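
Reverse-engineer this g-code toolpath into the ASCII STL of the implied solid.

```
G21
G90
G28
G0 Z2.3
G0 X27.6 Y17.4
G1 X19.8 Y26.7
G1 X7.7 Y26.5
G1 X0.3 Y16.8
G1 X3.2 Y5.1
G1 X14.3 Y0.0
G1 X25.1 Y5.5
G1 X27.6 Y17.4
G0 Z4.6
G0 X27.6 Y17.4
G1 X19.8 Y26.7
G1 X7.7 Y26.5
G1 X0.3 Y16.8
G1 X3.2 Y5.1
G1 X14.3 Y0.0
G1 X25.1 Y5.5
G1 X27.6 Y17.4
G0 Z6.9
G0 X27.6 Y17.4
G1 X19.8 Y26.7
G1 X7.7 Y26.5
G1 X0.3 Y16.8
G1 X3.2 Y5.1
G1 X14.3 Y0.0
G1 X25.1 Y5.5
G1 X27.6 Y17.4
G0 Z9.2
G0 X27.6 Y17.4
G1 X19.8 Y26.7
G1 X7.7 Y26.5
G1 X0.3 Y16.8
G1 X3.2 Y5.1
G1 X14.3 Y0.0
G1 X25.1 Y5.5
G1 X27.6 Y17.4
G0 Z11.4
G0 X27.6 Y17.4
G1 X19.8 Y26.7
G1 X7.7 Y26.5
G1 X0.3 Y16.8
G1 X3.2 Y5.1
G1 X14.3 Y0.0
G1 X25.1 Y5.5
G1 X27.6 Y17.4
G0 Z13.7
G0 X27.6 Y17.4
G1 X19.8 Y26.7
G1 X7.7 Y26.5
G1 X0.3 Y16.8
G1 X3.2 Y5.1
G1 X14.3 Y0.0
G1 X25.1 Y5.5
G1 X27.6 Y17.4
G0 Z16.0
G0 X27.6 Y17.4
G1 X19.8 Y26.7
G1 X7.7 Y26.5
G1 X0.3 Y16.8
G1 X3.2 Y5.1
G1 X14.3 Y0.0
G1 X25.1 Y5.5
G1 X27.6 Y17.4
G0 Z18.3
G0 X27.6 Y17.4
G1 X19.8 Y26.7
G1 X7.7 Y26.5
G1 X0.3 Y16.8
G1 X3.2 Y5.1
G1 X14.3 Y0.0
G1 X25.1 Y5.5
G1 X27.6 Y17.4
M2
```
solid part
  facet normal 0.0000 0.0000 -1.0000
    outer loop
      vertex 7.7 26.5 0.0
      vertex 19.8 26.7 0.0
      vertex 27.6 17.4 0.0
    endloop
  endfacet
  facet normal 0.0000 0.0000 -1.0000
    outer loop
      vertex 0.3 16.8 0.0
      vertex 7.7 26.5 0.0
      vertex 27.6 17.4 0.0
    endloop
  endfacet
  facet normal 0.0000 0.0000 -1.0000
    outer loop
      vertex 3.2 5.1 0.0
      vertex 0.3 16.8 0.0
      vertex 27.6 17.4 0.0
    endloop
  endfacet
  facet normal 0.0000 0.0000 -1.0000
    outer loop
      vertex 14.3 0.0 0.0
      vertex 3.2 5.1 0.0
      vertex 27.6 17.4 0.0
    endloop
  endfacet
  facet normal 0.0000 0.0000 -1.0000
    outer loop
      vertex 25.1 5.5 0.0
      vertex 14.3 0.0 0.0
      vertex 27.6 17.4 0.0
    endloop
  endfacet
  facet normal 0.0000 0.0000 1.0000
    outer loop
      vertex 27.6 17.4 18.3
      vertex 19.8 26.7 18.3
      vertex 7.7 26.5 18.3
    endloop
  endfacet
  facet normal 0.0000 0.0000 1.0000
    outer loop
      vertex 27.6 17.4 18.3
      vertex 7.7 26.5 18.3
      vertex 0.3 16.8 18.3
    endloop
  endfacet
  facet normal 0.0000 0.0000 1.0000
    outer loop
      vertex 27.6 17.4 18.3
      vertex 0.3 16.8 18.3
      vertex 3.2 5.1 18.3
    endloop
  endfacet
  facet normal 0.0000 0.0000 1.0000
    outer loop
      vertex 27.6 17.4 18.3
      vertex 3.2 5.1 18.3
      vertex 14.3 0.0 18.3
    endloop
  endfacet
  facet normal 0.0000 0.0000 1.0000
    outer loop
      vertex 27.6 17.4 18.3
      vertex 14.3 0.0 18.3
      vertex 25.1 5.5 18.3
    endloop
  endfacet
  facet normal 0.7662 0.6426 0.0000
    outer loop
      vertex 27.6 17.4 0.0
      vertex 19.8 26.7 0.0
      vertex 19.8 26.7 18.3
    endloop
  endfacet
  facet normal 0.7662 0.6426 0.0000
    outer loop
      vertex 27.6 17.4 0.0
      vertex 19.8 26.7 18.3
      vertex 27.6 17.4 18.3
    endloop
  endfacet
  facet normal -0.0165 0.9999 0.0000
    outer loop
      vertex 19.8 26.7 0.0
      vertex 7.7 26.5 0.0
      vertex 7.7 26.5 18.3
    endloop
  endfacet
  facet normal -0.0165 0.9999 0.0000
    outer loop
      vertex 19.8 26.7 0.0
      vertex 7.7 26.5 18.3
      vertex 19.8 26.7 18.3
    endloop
  endfacet
  facet normal -0.7951 0.6065 0.0000
    outer loop
      vertex 7.7 26.5 0.0
      vertex 0.3 16.8 0.0
      vertex 0.3 16.8 18.3
    endloop
  endfacet
  facet normal -0.7951 0.6065 0.0000
    outer loop
      vertex 7.7 26.5 0.0
      vertex 0.3 16.8 18.3
      vertex 7.7 26.5 18.3
    endloop
  endfacet
  facet normal -0.9706 -0.2406 0.0000
    outer loop
      vertex 0.3 16.8 0.0
      vertex 3.2 5.1 0.0
      vertex 3.2 5.1 18.3
    endloop
  endfacet
  facet normal -0.9706 -0.2406 0.0000
    outer loop
      vertex 0.3 16.8 0.0
      vertex 3.2 5.1 18.3
      vertex 0.3 16.8 18.3
    endloop
  endfacet
  facet normal -0.4175 -0.9087 0.0000
    outer loop
      vertex 3.2 5.1 0.0
      vertex 14.3 0.0 0.0
      vertex 14.3 0.0 18.3
    endloop
  endfacet
  facet normal -0.4175 -0.9087 0.0000
    outer loop
      vertex 3.2 5.1 0.0
      vertex 14.3 0.0 18.3
      vertex 3.2 5.1 18.3
    endloop
  endfacet
  facet normal 0.4538 -0.8911 0.0000
    outer loop
      vertex 14.3 0.0 0.0
      vertex 25.1 5.5 0.0
      vertex 25.1 5.5 18.3
    endloop
  endfacet
  facet normal 0.4538 -0.8911 0.0000
    outer loop
      vertex 14.3 0.0 0.0
      vertex 25.1 5.5 18.3
      vertex 14.3 0.0 18.3
    endloop
  endfacet
  facet normal 0.9786 -0.2056 0.0000
    outer loop
      vertex 25.1 5.5 0.0
      vertex 27.6 17.4 0.0
      vertex 27.6 17.4 18.3
    endloop
  endfacet
  facet normal 0.9786 -0.2056 0.0000
    outer loop
      vertex 25.1 5.5 0.0
      vertex 27.6 17.4 18.3
      vertex 25.1 5.5 18.3
    endloop
  endfacet
endsolid part

The G0 Z moves step by Δz≈2.3 mm. Every layer's G1 loop is the same polygon, so the solid is a straight extrusion of it from z=0 to z≈18.3. Closing with flat bottom and top caps and triangulating gives 24 facets — a regular 7-sided prism (a cylinder approximated with 7 flat sides), circumscribed radius ≈ 14 mm, height ≈ 18.3 mm.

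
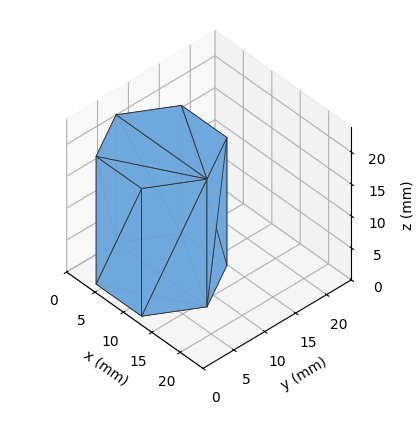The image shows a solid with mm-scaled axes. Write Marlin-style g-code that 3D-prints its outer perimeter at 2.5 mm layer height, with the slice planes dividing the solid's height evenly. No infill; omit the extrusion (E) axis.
Reading the render: the shape is a regular 6-sided prism (a cylinder approximated with 6 flat sides), circumscribed radius ≈ 8 mm, height ≈ 20 mm (dimensions read to the nearest mm from the axis ticks). For the g-code, the solid's height is divided into equal slices at the stated Δz and each level perimeter traced with G1 moves after a G0 lift.

; perimeter-only toolpath
G21 ; units = mm
G90 ; absolute positioning
G28 ; home
; layer 1
G0 Z2.5
G0 X16.0 Y8.0
G1 X12.0 Y14.9
G1 X4.0 Y14.9
G1 X0.0 Y8.0
G1 X4.0 Y1.1
G1 X12.0 Y1.1
G1 X16.0 Y8.0
; layer 2
G0 Z5.0
G0 X16.0 Y8.0
G1 X12.0 Y14.9
G1 X4.0 Y14.9
G1 X0.0 Y8.0
G1 X4.0 Y1.1
G1 X12.0 Y1.1
G1 X16.0 Y8.0
; layer 3
G0 Z7.5
G0 X16.0 Y8.0
G1 X12.0 Y14.9
G1 X4.0 Y14.9
G1 X0.0 Y8.0
G1 X4.0 Y1.1
G1 X12.0 Y1.1
G1 X16.0 Y8.0
; layer 4
G0 Z10.0
G0 X16.0 Y8.0
G1 X12.0 Y14.9
G1 X4.0 Y14.9
G1 X0.0 Y8.0
G1 X4.0 Y1.1
G1 X12.0 Y1.1
G1 X16.0 Y8.0
; layer 5
G0 Z12.5
G0 X16.0 Y8.0
G1 X12.0 Y14.9
G1 X4.0 Y14.9
G1 X0.0 Y8.0
G1 X4.0 Y1.1
G1 X12.0 Y1.1
G1 X16.0 Y8.0
; layer 6
G0 Z15.0
G0 X16.0 Y8.0
G1 X12.0 Y14.9
G1 X4.0 Y14.9
G1 X0.0 Y8.0
G1 X4.0 Y1.1
G1 X12.0 Y1.1
G1 X16.0 Y8.0
; layer 7
G0 Z17.5
G0 X16.0 Y8.0
G1 X12.0 Y14.9
G1 X4.0 Y14.9
G1 X0.0 Y8.0
G1 X4.0 Y1.1
G1 X12.0 Y1.1
G1 X16.0 Y8.0
; layer 8
G0 Z20.0
G0 X16.0 Y8.0
G1 X12.0 Y14.9
G1 X4.0 Y14.9
G1 X0.0 Y8.0
G1 X4.0 Y1.1
G1 X12.0 Y1.1
G1 X16.0 Y8.0
M2 ; end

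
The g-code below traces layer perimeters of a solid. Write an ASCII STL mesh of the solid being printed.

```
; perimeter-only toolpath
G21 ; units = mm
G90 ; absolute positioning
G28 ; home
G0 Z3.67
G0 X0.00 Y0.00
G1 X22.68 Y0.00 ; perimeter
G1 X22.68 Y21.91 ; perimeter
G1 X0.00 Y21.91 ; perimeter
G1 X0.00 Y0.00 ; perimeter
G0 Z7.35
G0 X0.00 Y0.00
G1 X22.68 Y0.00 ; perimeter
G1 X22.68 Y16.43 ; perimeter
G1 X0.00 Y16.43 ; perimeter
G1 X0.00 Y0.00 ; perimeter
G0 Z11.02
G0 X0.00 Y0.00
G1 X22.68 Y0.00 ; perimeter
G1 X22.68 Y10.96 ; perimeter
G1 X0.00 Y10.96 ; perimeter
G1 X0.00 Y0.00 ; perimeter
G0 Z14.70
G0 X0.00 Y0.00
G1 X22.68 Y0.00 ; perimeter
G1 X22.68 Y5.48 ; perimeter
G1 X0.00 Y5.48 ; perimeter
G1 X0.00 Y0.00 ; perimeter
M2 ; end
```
solid part
  facet normal 0.0000 0.0000 -1.0000
    outer loop
      vertex 22.68 27.39 0.00
      vertex 22.68 0.00 0.00
      vertex 0.00 0.00 0.00
    endloop
  endfacet
  facet normal 0.0000 0.0000 -1.0000
    outer loop
      vertex 0.00 27.39 0.00
      vertex 22.68 27.39 0.00
      vertex 0.00 0.00 0.00
    endloop
  endfacet
  facet normal 0.0000 -1.0000 0.0000
    outer loop
      vertex 0.00 0.00 0.00
      vertex 22.68 0.00 0.00
      vertex 22.68 0.00 18.37
    endloop
  endfacet
  facet normal 0.0000 -1.0000 0.0000
    outer loop
      vertex 0.00 0.00 0.00
      vertex 22.68 0.00 18.37
      vertex 0.00 0.00 18.37
    endloop
  endfacet
  facet normal 0.0000 0.5570 0.8305
    outer loop
      vertex 0.00 0.00 18.37
      vertex 22.68 0.00 18.37
      vertex 22.68 27.39 0.00
    endloop
  endfacet
  facet normal 0.0000 0.5570 0.8305
    outer loop
      vertex 0.00 0.00 18.37
      vertex 22.68 27.39 0.00
      vertex 0.00 27.39 0.00
    endloop
  endfacet
  facet normal -1.0000 0.0000 0.0000
    outer loop
      vertex 0.00 0.00 18.37
      vertex 0.00 27.39 0.00
      vertex 0.00 0.00 0.00
    endloop
  endfacet
  facet normal 1.0000 0.0000 0.0000
    outer loop
      vertex 22.68 0.00 0.00
      vertex 22.68 27.39 0.00
      vertex 22.68 0.00 18.37
    endloop
  endfacet
endsolid part

The G0 Z moves step by Δz≈3.67 mm. The G1 loops shrink linearly with z, so the solid tapers from its base footprint up to z≈18.4. Closing with a flat bottom cap and the tapered top and triangulating gives 8 facets — a wedge (ramp): 22.7 × 27.4 mm base, rising to 18.4 mm along the y=0 edge and sloping linearly to z=0 at y=27.4.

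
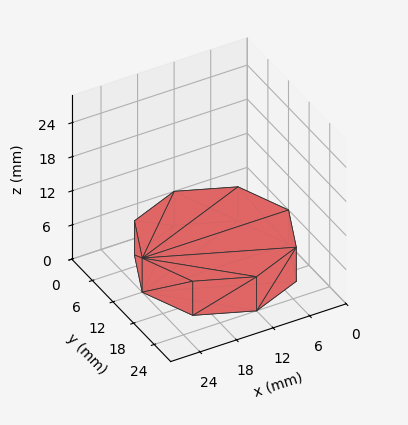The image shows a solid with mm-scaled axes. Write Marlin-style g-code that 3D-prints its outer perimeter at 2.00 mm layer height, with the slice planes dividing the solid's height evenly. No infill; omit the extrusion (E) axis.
Reading the render: the shape is a regular 8-sided prism (a cylinder approximated with 8 flat sides), circumscribed radius ≈ 12 mm, height ≈ 6 mm (dimensions read to the nearest mm from the axis ticks). For the g-code, the solid's height is divided into equal slices at the stated Δz and each level perimeter traced with G1 moves after a G0 lift.

; perimeter-only toolpath
G21 ; units = mm
G90 ; absolute positioning
G28 ; home
; layer 1
G0 Z2.00
G0 X24.00 Y12.00
G1 X20.49 Y20.49
G1 X12.00 Y24.00
G1 X3.51 Y20.49
G1 X0.00 Y12.00
G1 X3.51 Y3.51
G1 X12.00 Y0.00
G1 X20.49 Y3.51
G1 X24.00 Y12.00
; layer 2
G0 Z4.00
G0 X24.00 Y12.00
G1 X20.49 Y20.49
G1 X12.00 Y24.00
G1 X3.51 Y20.49
G1 X0.00 Y12.00
G1 X3.51 Y3.51
G1 X12.00 Y0.00
G1 X20.49 Y3.51
G1 X24.00 Y12.00
; layer 3
G0 Z6.00
G0 X24.00 Y12.00
G1 X20.49 Y20.49
G1 X12.00 Y24.00
G1 X3.51 Y20.49
G1 X0.00 Y12.00
G1 X3.51 Y3.51
G1 X12.00 Y0.00
G1 X20.49 Y3.51
G1 X24.00 Y12.00
M2 ; end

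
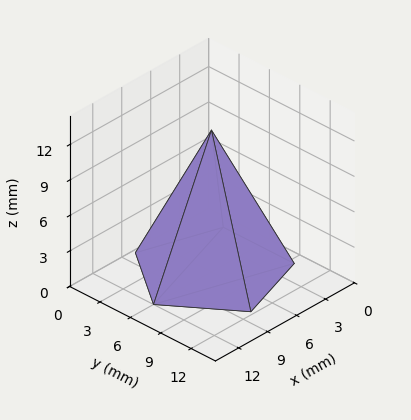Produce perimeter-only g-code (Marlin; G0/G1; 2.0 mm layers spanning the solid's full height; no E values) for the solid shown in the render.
Reading the render: the shape is a regular 5-sided pyramid, base circumscribed radius ≈ 6 mm, apex at z ≈ 12 mm (dimensions read to the nearest mm from the axis ticks). For the g-code, the solid's height is divided into equal slices at the stated Δz and each level perimeter traced with G1 moves after a G0 lift.

; perimeter-only toolpath
G21 ; units = mm
G90 ; absolute positioning
G28 ; home
; layer 1
G0 Z2.0
G0 X11.0 Y6.0
G1 X7.6 Y10.8
G1 X1.9 Y8.9
G1 X1.9 Y3.1
G1 X7.6 Y1.2
G1 X11.0 Y6.0
; layer 2
G0 Z4.0
G0 X10.0 Y6.0
G1 X7.3 Y9.8
G1 X2.7 Y8.3
G1 X2.7 Y3.7
G1 X7.3 Y2.2
G1 X10.0 Y6.0
; layer 3
G0 Z6.0
G0 X9.0 Y6.0
G1 X7.0 Y8.8
G1 X3.5 Y7.8
G1 X3.5 Y4.2
G1 X7.0 Y3.1
G1 X9.0 Y6.0
; layer 4
G0 Z8.0
G0 X8.0 Y6.0
G1 X6.6 Y7.9
G1 X4.4 Y7.2
G1 X4.4 Y4.8
G1 X6.6 Y4.1
G1 X8.0 Y6.0
; layer 5
G0 Z10.0
G0 X7.0 Y6.0
G1 X6.3 Y6.9
G1 X5.2 Y6.6
G1 X5.2 Y5.4
G1 X6.3 Y5.0
G1 X7.0 Y6.0
M2 ; end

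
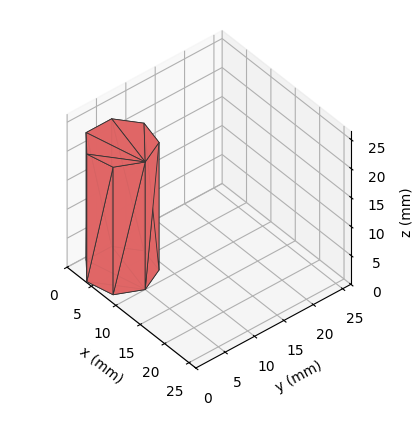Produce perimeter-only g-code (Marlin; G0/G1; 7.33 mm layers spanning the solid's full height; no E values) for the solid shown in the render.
Reading the render: the shape is a regular 7-sided prism (a cylinder approximated with 7 flat sides), circumscribed radius ≈ 5 mm, height ≈ 22 mm (dimensions read to the nearest mm from the axis ticks). For the g-code, the solid's height is divided into equal slices at the stated Δz and each level perimeter traced with G1 moves after a G0 lift.

; perimeter-only toolpath
G21 ; units = mm
G90 ; absolute positioning
G28 ; home
; layer 1
G0 Z7.33
G0 X10.00 Y5.00
G1 X8.12 Y8.91
G1 X3.89 Y9.87
G1 X0.50 Y7.17
G1 X0.50 Y2.83
G1 X3.89 Y0.13
G1 X8.12 Y1.09
G1 X10.00 Y5.00
; layer 2
G0 Z14.67
G0 X10.00 Y5.00
G1 X8.12 Y8.91
G1 X3.89 Y9.87
G1 X0.50 Y7.17
G1 X0.50 Y2.83
G1 X3.89 Y0.13
G1 X8.12 Y1.09
G1 X10.00 Y5.00
; layer 3
G0 Z22.00
G0 X10.00 Y5.00
G1 X8.12 Y8.91
G1 X3.89 Y9.87
G1 X0.50 Y7.17
G1 X0.50 Y2.83
G1 X3.89 Y0.13
G1 X8.12 Y1.09
G1 X10.00 Y5.00
M2 ; end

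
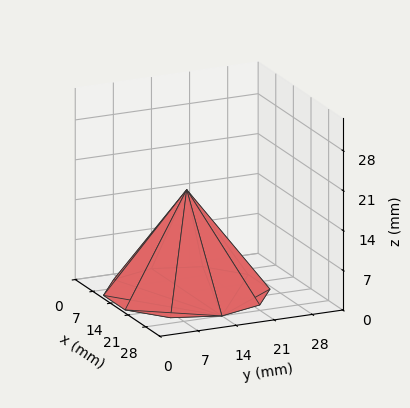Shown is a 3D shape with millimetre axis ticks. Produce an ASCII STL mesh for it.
Reading the render: the shape is a regular 10-sided pyramid, base circumscribed radius ≈ 14 mm, apex at z ≈ 18 mm (dimensions read to the nearest mm from the axis ticks). For the STL, each face is triangulated and given an outward normal.

solid part
  facet normal 0.0000 0.0000 -1.0000
    outer loop
      vertex 18.3 27.3 0.0
      vertex 25.3 22.2 0.0
      vertex 28.0 14.0 0.0
    endloop
  endfacet
  facet normal 0.0000 0.0000 -1.0000
    outer loop
      vertex 9.7 27.3 0.0
      vertex 18.3 27.3 0.0
      vertex 28.0 14.0 0.0
    endloop
  endfacet
  facet normal 0.0000 0.0000 -1.0000
    outer loop
      vertex 2.7 22.2 0.0
      vertex 9.7 27.3 0.0
      vertex 28.0 14.0 0.0
    endloop
  endfacet
  facet normal 0.0000 0.0000 -1.0000
    outer loop
      vertex 0.0 14.0 0.0
      vertex 2.7 22.2 0.0
      vertex 28.0 14.0 0.0
    endloop
  endfacet
  facet normal 0.0000 0.0000 -1.0000
    outer loop
      vertex 2.7 5.8 0.0
      vertex 0.0 14.0 0.0
      vertex 28.0 14.0 0.0
    endloop
  endfacet
  facet normal 0.0000 0.0000 -1.0000
    outer loop
      vertex 9.7 0.7 0.0
      vertex 2.7 5.8 0.0
      vertex 28.0 14.0 0.0
    endloop
  endfacet
  facet normal 0.0000 0.0000 -1.0000
    outer loop
      vertex 18.3 0.7 0.0
      vertex 9.7 0.7 0.0
      vertex 28.0 14.0 0.0
    endloop
  endfacet
  facet normal 0.0000 0.0000 -1.0000
    outer loop
      vertex 25.3 5.8 0.0
      vertex 18.3 0.7 0.0
      vertex 28.0 14.0 0.0
    endloop
  endfacet
  facet normal 0.7640 0.2516 0.5942
    outer loop
      vertex 28.0 14.0 0.0
      vertex 25.3 22.2 0.0
      vertex 14.0 14.0 18.0
    endloop
  endfacet
  facet normal 0.4738 0.6504 0.5937
    outer loop
      vertex 25.3 22.2 0.0
      vertex 18.3 27.3 0.0
      vertex 14.0 14.0 18.0
    endloop
  endfacet
  facet normal 0.0000 0.8043 0.5943
    outer loop
      vertex 18.3 27.3 0.0
      vertex 9.7 27.3 0.0
      vertex 14.0 14.0 18.0
    endloop
  endfacet
  facet normal -0.4738 0.6504 0.5937
    outer loop
      vertex 9.7 27.3 0.0
      vertex 2.7 22.2 0.0
      vertex 14.0 14.0 18.0
    endloop
  endfacet
  facet normal -0.7640 0.2516 0.5942
    outer loop
      vertex 2.7 22.2 0.0
      vertex 0.0 14.0 0.0
      vertex 14.0 14.0 18.0
    endloop
  endfacet
  facet normal -0.7640 -0.2516 0.5942
    outer loop
      vertex 0.0 14.0 0.0
      vertex 2.7 5.8 0.0
      vertex 14.0 14.0 18.0
    endloop
  endfacet
  facet normal -0.4738 -0.6504 0.5937
    outer loop
      vertex 2.7 5.8 0.0
      vertex 9.7 0.7 0.0
      vertex 14.0 14.0 18.0
    endloop
  endfacet
  facet normal 0.0000 -0.8043 0.5943
    outer loop
      vertex 9.7 0.7 0.0
      vertex 18.3 0.7 0.0
      vertex 14.0 14.0 18.0
    endloop
  endfacet
  facet normal 0.4738 -0.6504 0.5937
    outer loop
      vertex 18.3 0.7 0.0
      vertex 25.3 5.8 0.0
      vertex 14.0 14.0 18.0
    endloop
  endfacet
  facet normal 0.7640 -0.2516 0.5942
    outer loop
      vertex 25.3 5.8 0.0
      vertex 28.0 14.0 0.0
      vertex 14.0 14.0 18.0
    endloop
  endfacet
endsolid part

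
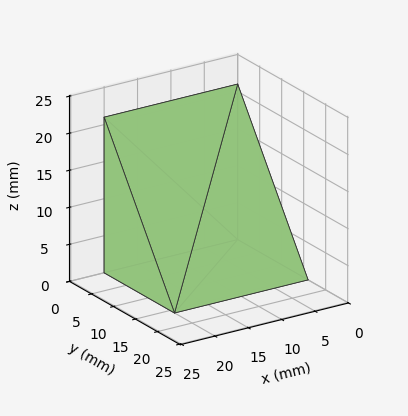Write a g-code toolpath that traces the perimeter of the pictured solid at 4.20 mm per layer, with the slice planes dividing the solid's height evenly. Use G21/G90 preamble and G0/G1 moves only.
Reading the render: the shape is a wedge (ramp): 20 × 16 mm base, rising to 21 mm along the y=0 edge and sloping linearly to z=0 at y=16 (dimensions read to the nearest mm from the axis ticks). For the g-code, the solid's height is divided into equal slices at the stated Δz and each level perimeter traced with G1 moves after a G0 lift.

; perimeter-only toolpath
G21 ; units = mm
G90 ; absolute positioning
G28 ; home
; layer 1
G0 Z4.20
G0 X0.00 Y0.00
G1 X20.00 Y0.00
G1 X20.00 Y12.80
G1 X0.00 Y12.80
G1 X0.00 Y0.00
; layer 2
G0 Z8.40
G0 X0.00 Y0.00
G1 X20.00 Y0.00
G1 X20.00 Y9.60
G1 X0.00 Y9.60
G1 X0.00 Y0.00
; layer 3
G0 Z12.60
G0 X0.00 Y0.00
G1 X20.00 Y0.00
G1 X20.00 Y6.40
G1 X0.00 Y6.40
G1 X0.00 Y0.00
; layer 4
G0 Z16.80
G0 X0.00 Y0.00
G1 X20.00 Y0.00
G1 X20.00 Y3.20
G1 X0.00 Y3.20
G1 X0.00 Y0.00
M2 ; end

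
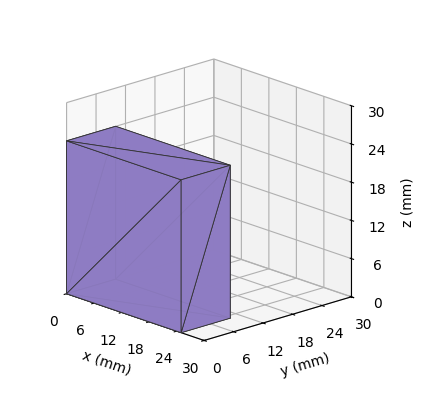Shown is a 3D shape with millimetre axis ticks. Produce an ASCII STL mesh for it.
Reading the render: the shape is a rectangular box, roughly 25 × 10 mm footprint and 24 mm tall (dimensions read to the nearest mm from the axis ticks). For the STL, each face is triangulated and given an outward normal.

solid part
  facet normal 0.0000 0.0000 -1.0000
    outer loop
      vertex 25.0 10.0 0.0
      vertex 25.0 0.0 0.0
      vertex 0.0 0.0 0.0
    endloop
  endfacet
  facet normal 0.0000 0.0000 -1.0000
    outer loop
      vertex 0.0 10.0 0.0
      vertex 25.0 10.0 0.0
      vertex 0.0 0.0 0.0
    endloop
  endfacet
  facet normal 0.0000 0.0000 1.0000
    outer loop
      vertex 0.0 0.0 24.0
      vertex 25.0 0.0 24.0
      vertex 25.0 10.0 24.0
    endloop
  endfacet
  facet normal 0.0000 0.0000 1.0000
    outer loop
      vertex 0.0 0.0 24.0
      vertex 25.0 10.0 24.0
      vertex 0.0 10.0 24.0
    endloop
  endfacet
  facet normal 0.0000 -1.0000 0.0000
    outer loop
      vertex 0.0 0.0 0.0
      vertex 25.0 0.0 0.0
      vertex 25.0 0.0 24.0
    endloop
  endfacet
  facet normal 0.0000 -1.0000 0.0000
    outer loop
      vertex 0.0 0.0 0.0
      vertex 25.0 0.0 24.0
      vertex 0.0 0.0 24.0
    endloop
  endfacet
  facet normal 0.0000 1.0000 0.0000
    outer loop
      vertex 25.0 10.0 24.0
      vertex 25.0 10.0 0.0
      vertex 0.0 10.0 0.0
    endloop
  endfacet
  facet normal 0.0000 1.0000 0.0000
    outer loop
      vertex 0.0 10.0 24.0
      vertex 25.0 10.0 24.0
      vertex 0.0 10.0 0.0
    endloop
  endfacet
  facet normal -1.0000 0.0000 0.0000
    outer loop
      vertex 0.0 10.0 24.0
      vertex 0.0 10.0 0.0
      vertex 0.0 0.0 0.0
    endloop
  endfacet
  facet normal -1.0000 0.0000 0.0000
    outer loop
      vertex 0.0 0.0 24.0
      vertex 0.0 10.0 24.0
      vertex 0.0 0.0 0.0
    endloop
  endfacet
  facet normal 1.0000 0.0000 0.0000
    outer loop
      vertex 25.0 0.0 0.0
      vertex 25.0 10.0 0.0
      vertex 25.0 10.0 24.0
    endloop
  endfacet
  facet normal 1.0000 0.0000 0.0000
    outer loop
      vertex 25.0 0.0 0.0
      vertex 25.0 10.0 24.0
      vertex 25.0 0.0 24.0
    endloop
  endfacet
endsolid part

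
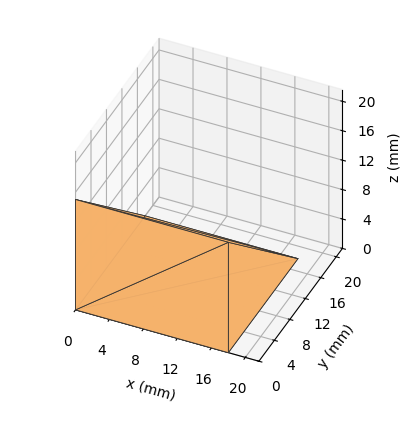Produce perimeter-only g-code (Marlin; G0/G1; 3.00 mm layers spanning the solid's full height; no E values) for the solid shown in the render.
Reading the render: the shape is a wedge (ramp): 18 × 18 mm base, rising to 15 mm along the y=0 edge and sloping linearly to z=0 at y=18 (dimensions read to the nearest mm from the axis ticks). For the g-code, the solid's height is divided into equal slices at the stated Δz and each level perimeter traced with G1 moves after a G0 lift.

; perimeter-only toolpath
G21 ; units = mm
G90 ; absolute positioning
G28 ; home
; layer 1
G0 Z3.00
G0 X0.00 Y0.00
G1 X18.00 Y0.00
G1 X18.00 Y14.40
G1 X0.00 Y14.40
G1 X0.00 Y0.00
; layer 2
G0 Z6.00
G0 X0.00 Y0.00
G1 X18.00 Y0.00
G1 X18.00 Y10.80
G1 X0.00 Y10.80
G1 X0.00 Y0.00
; layer 3
G0 Z9.00
G0 X0.00 Y0.00
G1 X18.00 Y0.00
G1 X18.00 Y7.20
G1 X0.00 Y7.20
G1 X0.00 Y0.00
; layer 4
G0 Z12.00
G0 X0.00 Y0.00
G1 X18.00 Y0.00
G1 X18.00 Y3.60
G1 X0.00 Y3.60
G1 X0.00 Y0.00
M2 ; end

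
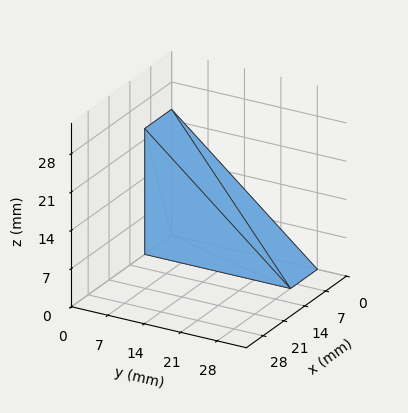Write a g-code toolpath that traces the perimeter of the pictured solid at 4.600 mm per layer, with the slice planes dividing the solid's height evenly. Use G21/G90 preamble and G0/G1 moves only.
Reading the render: the shape is a wedge (ramp): 9 × 28 mm base, rising to 23 mm along the y=0 edge and sloping linearly to z=0 at y=28 (dimensions read to the nearest mm from the axis ticks). For the g-code, the solid's height is divided into equal slices at the stated Δz and each level perimeter traced with G1 moves after a G0 lift.

; perimeter-only toolpath
G21 ; units = mm
G90 ; absolute positioning
G28 ; home
; layer 1
G0 Z4.600
G0 X0.000 Y0.000
G1 X9.000 Y0.000
G1 X9.000 Y22.400
G1 X0.000 Y22.400
G1 X0.000 Y0.000
; layer 2
G0 Z9.200
G0 X0.000 Y0.000
G1 X9.000 Y0.000
G1 X9.000 Y16.800
G1 X0.000 Y16.800
G1 X0.000 Y0.000
; layer 3
G0 Z13.800
G0 X0.000 Y0.000
G1 X9.000 Y0.000
G1 X9.000 Y11.200
G1 X0.000 Y11.200
G1 X0.000 Y0.000
; layer 4
G0 Z18.400
G0 X0.000 Y0.000
G1 X9.000 Y0.000
G1 X9.000 Y5.600
G1 X0.000 Y5.600
G1 X0.000 Y0.000
M2 ; end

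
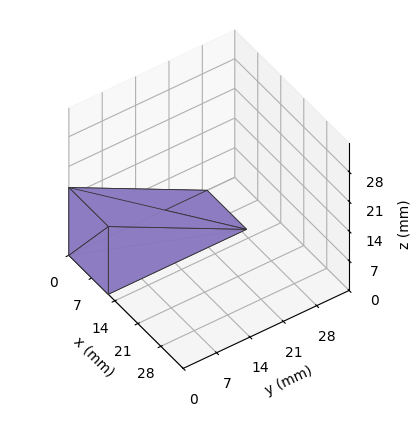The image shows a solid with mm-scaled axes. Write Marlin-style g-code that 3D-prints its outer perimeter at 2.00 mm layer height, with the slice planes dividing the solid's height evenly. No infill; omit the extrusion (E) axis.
Reading the render: the shape is a wedge (ramp): 12 × 29 mm base, rising to 16 mm along the y=0 edge and sloping linearly to z=0 at y=29 (dimensions read to the nearest mm from the axis ticks). For the g-code, the solid's height is divided into equal slices at the stated Δz and each level perimeter traced with G1 moves after a G0 lift.

; perimeter-only toolpath
G21 ; units = mm
G90 ; absolute positioning
G28 ; home
; layer 1
G0 Z2.00
G0 X0.00 Y0.00
G1 X12.00 Y0.00
G1 X12.00 Y25.38
G1 X0.00 Y25.38
G1 X0.00 Y0.00
; layer 2
G0 Z4.00
G0 X0.00 Y0.00
G1 X12.00 Y0.00
G1 X12.00 Y21.75
G1 X0.00 Y21.75
G1 X0.00 Y0.00
; layer 3
G0 Z6.00
G0 X0.00 Y0.00
G1 X12.00 Y0.00
G1 X12.00 Y18.12
G1 X0.00 Y18.12
G1 X0.00 Y0.00
; layer 4
G0 Z8.00
G0 X0.00 Y0.00
G1 X12.00 Y0.00
G1 X12.00 Y14.50
G1 X0.00 Y14.50
G1 X0.00 Y0.00
; layer 5
G0 Z10.00
G0 X0.00 Y0.00
G1 X12.00 Y0.00
G1 X12.00 Y10.88
G1 X0.00 Y10.88
G1 X0.00 Y0.00
; layer 6
G0 Z12.00
G0 X0.00 Y0.00
G1 X12.00 Y0.00
G1 X12.00 Y7.25
G1 X0.00 Y7.25
G1 X0.00 Y0.00
; layer 7
G0 Z14.00
G0 X0.00 Y0.00
G1 X12.00 Y0.00
G1 X12.00 Y3.62
G1 X0.00 Y3.62
G1 X0.00 Y0.00
M2 ; end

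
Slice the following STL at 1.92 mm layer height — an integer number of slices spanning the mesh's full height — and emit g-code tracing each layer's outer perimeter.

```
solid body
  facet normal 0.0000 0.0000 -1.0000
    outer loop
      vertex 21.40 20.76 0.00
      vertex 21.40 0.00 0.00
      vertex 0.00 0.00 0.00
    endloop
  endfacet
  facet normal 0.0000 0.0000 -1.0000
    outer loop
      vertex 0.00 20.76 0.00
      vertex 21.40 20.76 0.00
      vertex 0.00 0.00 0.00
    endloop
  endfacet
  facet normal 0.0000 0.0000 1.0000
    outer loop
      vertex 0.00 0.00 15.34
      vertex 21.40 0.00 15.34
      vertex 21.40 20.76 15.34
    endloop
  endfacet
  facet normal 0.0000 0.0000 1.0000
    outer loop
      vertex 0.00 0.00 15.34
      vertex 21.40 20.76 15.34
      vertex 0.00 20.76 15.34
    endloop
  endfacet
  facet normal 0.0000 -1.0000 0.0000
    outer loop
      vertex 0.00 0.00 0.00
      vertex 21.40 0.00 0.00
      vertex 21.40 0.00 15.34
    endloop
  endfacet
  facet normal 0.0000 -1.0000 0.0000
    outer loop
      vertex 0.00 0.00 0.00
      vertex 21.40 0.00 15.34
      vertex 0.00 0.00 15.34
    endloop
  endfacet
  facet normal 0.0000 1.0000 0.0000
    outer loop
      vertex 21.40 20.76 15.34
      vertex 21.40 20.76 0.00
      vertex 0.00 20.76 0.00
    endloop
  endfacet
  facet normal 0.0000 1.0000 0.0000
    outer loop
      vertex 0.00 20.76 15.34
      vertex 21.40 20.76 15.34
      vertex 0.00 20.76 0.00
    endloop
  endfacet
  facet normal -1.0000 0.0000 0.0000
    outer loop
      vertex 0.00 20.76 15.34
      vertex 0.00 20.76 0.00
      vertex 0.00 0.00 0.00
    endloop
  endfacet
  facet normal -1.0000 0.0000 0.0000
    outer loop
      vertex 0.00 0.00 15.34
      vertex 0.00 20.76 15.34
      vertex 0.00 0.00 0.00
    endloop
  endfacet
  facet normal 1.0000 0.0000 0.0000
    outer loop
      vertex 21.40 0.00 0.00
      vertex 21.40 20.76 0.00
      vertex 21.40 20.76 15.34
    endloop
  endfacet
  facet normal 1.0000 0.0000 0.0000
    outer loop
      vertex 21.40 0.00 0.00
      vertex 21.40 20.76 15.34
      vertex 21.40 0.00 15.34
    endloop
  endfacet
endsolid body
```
; perimeter-only toolpath
G21 ; units = mm
G90 ; absolute positioning
G28 ; home
; layer 1
G0 Z1.92
G0 X0.00 Y0.00
G1 X21.40 Y0.00
G1 X21.40 Y20.76
G1 X0.00 Y20.76
G1 X0.00 Y0.00
; layer 2
G0 Z3.83
G0 X0.00 Y0.00
G1 X21.40 Y0.00
G1 X21.40 Y20.76
G1 X0.00 Y20.76
G1 X0.00 Y0.00
; layer 3
G0 Z5.75
G0 X0.00 Y0.00
G1 X21.40 Y0.00
G1 X21.40 Y20.76
G1 X0.00 Y20.76
G1 X0.00 Y0.00
; layer 4
G0 Z7.67
G0 X0.00 Y0.00
G1 X21.40 Y0.00
G1 X21.40 Y20.76
G1 X0.00 Y20.76
G1 X0.00 Y0.00
; layer 5
G0 Z9.59
G0 X0.00 Y0.00
G1 X21.40 Y0.00
G1 X21.40 Y20.76
G1 X0.00 Y20.76
G1 X0.00 Y0.00
; layer 6
G0 Z11.50
G0 X0.00 Y0.00
G1 X21.40 Y0.00
G1 X21.40 Y20.76
G1 X0.00 Y20.76
G1 X0.00 Y0.00
; layer 7
G0 Z13.42
G0 X0.00 Y0.00
G1 X21.40 Y0.00
G1 X21.40 Y20.76
G1 X0.00 Y20.76
G1 X0.00 Y0.00
; layer 8
G0 Z15.34
G0 X0.00 Y0.00
G1 X21.40 Y0.00
G1 X21.40 Y20.76
G1 X0.00 Y20.76
G1 X0.00 Y0.00
M2 ; end

The solid is a rectangular box, roughly 21.4 × 20.8 mm footprint and 15.3 mm tall. Slicing at Δz = 1.92 mm — 8 equal slices spanning the solid's height, so layer i sits at z = i·h/8 — gives 8 non-empty perimeters. Each is a 4-segment closed polygon; G0 lifts to the layer z and rapids to the start vertex, then G1 traces the edges.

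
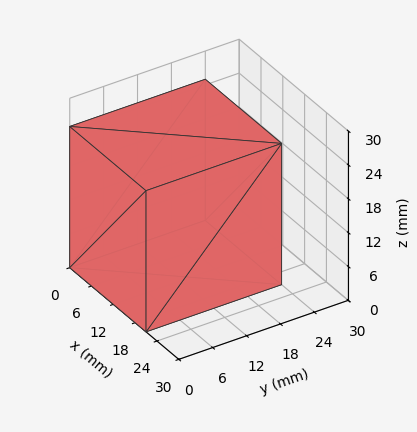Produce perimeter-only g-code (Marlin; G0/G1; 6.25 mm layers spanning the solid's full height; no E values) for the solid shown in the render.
Reading the render: the shape is a rectangular box, roughly 21 × 24 mm footprint and 25 mm tall (dimensions read to the nearest mm from the axis ticks). For the g-code, the solid's height is divided into equal slices at the stated Δz and each level perimeter traced with G1 moves after a G0 lift.

; perimeter-only toolpath
G21 ; units = mm
G90 ; absolute positioning
G28 ; home
; layer 1
G0 Z6.25
G0 X0.00 Y0.00
G1 X21.00 Y0.00
G1 X21.00 Y24.00
G1 X0.00 Y24.00
G1 X0.00 Y0.00
; layer 2
G0 Z12.50
G0 X0.00 Y0.00
G1 X21.00 Y0.00
G1 X21.00 Y24.00
G1 X0.00 Y24.00
G1 X0.00 Y0.00
; layer 3
G0 Z18.75
G0 X0.00 Y0.00
G1 X21.00 Y0.00
G1 X21.00 Y24.00
G1 X0.00 Y24.00
G1 X0.00 Y0.00
; layer 4
G0 Z25.00
G0 X0.00 Y0.00
G1 X21.00 Y0.00
G1 X21.00 Y24.00
G1 X0.00 Y24.00
G1 X0.00 Y0.00
M2 ; end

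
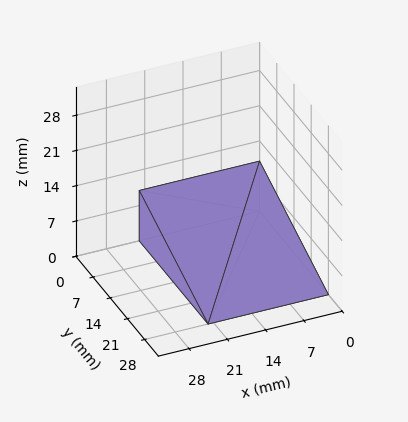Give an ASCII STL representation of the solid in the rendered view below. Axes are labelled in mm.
Reading the render: the shape is a wedge (ramp): 22 × 28 mm base, rising to 10 mm along the y=0 edge and sloping linearly to z=0 at y=28 (dimensions read to the nearest mm from the axis ticks). For the STL, each face is triangulated and given an outward normal.

solid part
  facet normal 0.0000 0.0000 -1.0000
    outer loop
      vertex 22.00 28.00 0.00
      vertex 22.00 0.00 0.00
      vertex 0.00 0.00 0.00
    endloop
  endfacet
  facet normal 0.0000 0.0000 -1.0000
    outer loop
      vertex 0.00 28.00 0.00
      vertex 22.00 28.00 0.00
      vertex 0.00 0.00 0.00
    endloop
  endfacet
  facet normal 0.0000 -1.0000 0.0000
    outer loop
      vertex 0.00 0.00 0.00
      vertex 22.00 0.00 0.00
      vertex 22.00 0.00 10.00
    endloop
  endfacet
  facet normal 0.0000 -1.0000 0.0000
    outer loop
      vertex 0.00 0.00 0.00
      vertex 22.00 0.00 10.00
      vertex 0.00 0.00 10.00
    endloop
  endfacet
  facet normal 0.0000 0.3363 0.9417
    outer loop
      vertex 0.00 0.00 10.00
      vertex 22.00 0.00 10.00
      vertex 22.00 28.00 0.00
    endloop
  endfacet
  facet normal 0.0000 0.3363 0.9417
    outer loop
      vertex 0.00 0.00 10.00
      vertex 22.00 28.00 0.00
      vertex 0.00 28.00 0.00
    endloop
  endfacet
  facet normal -1.0000 0.0000 0.0000
    outer loop
      vertex 0.00 0.00 10.00
      vertex 0.00 28.00 0.00
      vertex 0.00 0.00 0.00
    endloop
  endfacet
  facet normal 1.0000 0.0000 0.0000
    outer loop
      vertex 22.00 0.00 0.00
      vertex 22.00 28.00 0.00
      vertex 22.00 0.00 10.00
    endloop
  endfacet
endsolid part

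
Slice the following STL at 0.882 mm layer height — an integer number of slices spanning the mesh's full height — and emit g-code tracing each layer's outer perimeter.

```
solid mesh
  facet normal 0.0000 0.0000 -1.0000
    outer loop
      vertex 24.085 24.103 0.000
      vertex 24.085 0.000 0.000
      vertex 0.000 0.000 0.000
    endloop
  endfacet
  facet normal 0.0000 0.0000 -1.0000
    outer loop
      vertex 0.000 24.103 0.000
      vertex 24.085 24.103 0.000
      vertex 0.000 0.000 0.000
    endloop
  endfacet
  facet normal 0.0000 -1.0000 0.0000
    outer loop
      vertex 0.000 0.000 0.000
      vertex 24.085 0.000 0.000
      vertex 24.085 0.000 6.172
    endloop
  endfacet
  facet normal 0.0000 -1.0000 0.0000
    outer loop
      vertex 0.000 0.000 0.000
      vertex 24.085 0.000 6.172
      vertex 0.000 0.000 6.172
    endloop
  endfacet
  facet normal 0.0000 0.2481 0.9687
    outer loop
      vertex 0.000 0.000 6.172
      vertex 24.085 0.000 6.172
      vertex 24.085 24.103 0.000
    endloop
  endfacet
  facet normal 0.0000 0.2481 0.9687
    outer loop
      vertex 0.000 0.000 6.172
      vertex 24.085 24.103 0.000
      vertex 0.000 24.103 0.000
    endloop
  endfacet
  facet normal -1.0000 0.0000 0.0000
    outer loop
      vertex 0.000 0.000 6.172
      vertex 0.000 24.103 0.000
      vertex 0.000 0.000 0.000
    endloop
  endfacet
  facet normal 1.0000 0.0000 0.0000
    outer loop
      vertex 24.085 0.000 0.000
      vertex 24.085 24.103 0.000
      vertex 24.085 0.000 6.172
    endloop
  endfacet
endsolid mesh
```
; perimeter-only toolpath
G21 ; units = mm
G90 ; absolute positioning
G28 ; home
; layer 1
G0 Z0.882
G0 X0.000 Y0.000
G1 X24.085 Y0.000
G1 X24.085 Y20.660
G1 X0.000 Y20.660
G1 X0.000 Y0.000
; layer 2
G0 Z1.763
G0 X0.000 Y0.000
G1 X24.085 Y0.000
G1 X24.085 Y17.216
G1 X0.000 Y17.216
G1 X0.000 Y0.000
; layer 3
G0 Z2.645
G0 X0.000 Y0.000
G1 X24.085 Y0.000
G1 X24.085 Y13.773
G1 X0.000 Y13.773
G1 X0.000 Y0.000
; layer 4
G0 Z3.527
G0 X0.000 Y0.000
G1 X24.085 Y0.000
G1 X24.085 Y10.330
G1 X0.000 Y10.330
G1 X0.000 Y0.000
; layer 5
G0 Z4.409
G0 X0.000 Y0.000
G1 X24.085 Y0.000
G1 X24.085 Y6.887
G1 X0.000 Y6.887
G1 X0.000 Y0.000
; layer 6
G0 Z5.290
G0 X0.000 Y0.000
G1 X24.085 Y0.000
G1 X24.085 Y3.443
G1 X0.000 Y3.443
G1 X0.000 Y0.000
M2 ; end

The solid is a wedge (ramp): 24.1 × 24.1 mm base, rising to 6.17 mm along the y=0 edge and sloping linearly to z=0 at y=24.1. Slicing at Δz = 0.882 mm — 7 equal slices spanning the solid's height, so layer i sits at z = i·h/7 — gives 6 non-empty perimeters. Each is a 4-segment closed polygon; G0 lifts to the layer z and rapids to the start vertex, then G1 traces the edges. The cross-section shrinks linearly with z (the slice at the apex is degenerate and omitted).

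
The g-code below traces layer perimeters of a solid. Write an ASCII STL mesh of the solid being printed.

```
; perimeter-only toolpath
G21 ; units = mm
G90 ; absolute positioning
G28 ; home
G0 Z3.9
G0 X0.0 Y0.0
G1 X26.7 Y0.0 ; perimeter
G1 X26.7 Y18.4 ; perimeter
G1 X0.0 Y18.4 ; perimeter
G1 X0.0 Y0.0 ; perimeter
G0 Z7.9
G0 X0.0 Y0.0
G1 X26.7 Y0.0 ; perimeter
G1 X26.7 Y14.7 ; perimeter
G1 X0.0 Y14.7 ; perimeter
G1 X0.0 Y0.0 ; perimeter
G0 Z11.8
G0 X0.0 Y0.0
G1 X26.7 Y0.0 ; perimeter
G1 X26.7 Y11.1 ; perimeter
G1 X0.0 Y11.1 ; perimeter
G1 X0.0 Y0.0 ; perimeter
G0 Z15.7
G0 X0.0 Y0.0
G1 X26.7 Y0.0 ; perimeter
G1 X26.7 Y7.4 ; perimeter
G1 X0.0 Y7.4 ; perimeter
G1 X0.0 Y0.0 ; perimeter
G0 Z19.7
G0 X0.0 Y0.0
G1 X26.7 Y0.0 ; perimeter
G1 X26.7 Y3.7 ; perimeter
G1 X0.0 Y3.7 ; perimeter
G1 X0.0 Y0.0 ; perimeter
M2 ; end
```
solid part
  facet normal 0.0000 0.0000 -1.0000
    outer loop
      vertex 26.7 22.1 0.0
      vertex 26.7 0.0 0.0
      vertex 0.0 0.0 0.0
    endloop
  endfacet
  facet normal 0.0000 0.0000 -1.0000
    outer loop
      vertex 0.0 22.1 0.0
      vertex 26.7 22.1 0.0
      vertex 0.0 0.0 0.0
    endloop
  endfacet
  facet normal 0.0000 -1.0000 0.0000
    outer loop
      vertex 0.0 0.0 0.0
      vertex 26.7 0.0 0.0
      vertex 26.7 0.0 23.6
    endloop
  endfacet
  facet normal 0.0000 -1.0000 0.0000
    outer loop
      vertex 0.0 0.0 0.0
      vertex 26.7 0.0 23.6
      vertex 0.0 0.0 23.6
    endloop
  endfacet
  facet normal 0.0000 0.7299 0.6835
    outer loop
      vertex 0.0 0.0 23.6
      vertex 26.7 0.0 23.6
      vertex 26.7 22.1 0.0
    endloop
  endfacet
  facet normal 0.0000 0.7299 0.6835
    outer loop
      vertex 0.0 0.0 23.6
      vertex 26.7 22.1 0.0
      vertex 0.0 22.1 0.0
    endloop
  endfacet
  facet normal -1.0000 0.0000 0.0000
    outer loop
      vertex 0.0 0.0 23.6
      vertex 0.0 22.1 0.0
      vertex 0.0 0.0 0.0
    endloop
  endfacet
  facet normal 1.0000 0.0000 0.0000
    outer loop
      vertex 26.7 0.0 0.0
      vertex 26.7 22.1 0.0
      vertex 26.7 0.0 23.6
    endloop
  endfacet
endsolid part

The G0 Z moves step by Δz≈3.9 mm. The G1 loops shrink linearly with z, so the solid tapers from its base footprint up to z≈23.6. Closing with a flat bottom cap and the tapered top and triangulating gives 8 facets — a wedge (ramp): 26.7 × 22.1 mm base, rising to 23.6 mm along the y=0 edge and sloping linearly to z=0 at y=22.1.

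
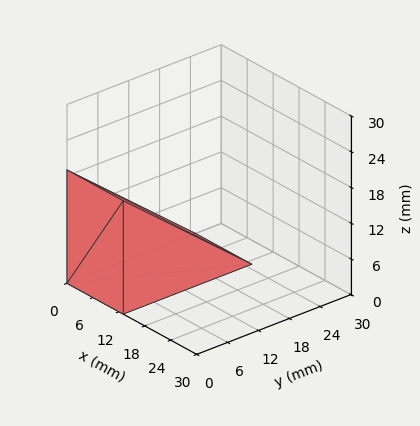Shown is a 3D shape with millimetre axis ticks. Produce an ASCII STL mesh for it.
Reading the render: the shape is a wedge (ramp): 13 × 25 mm base, rising to 19 mm along the y=0 edge and sloping linearly to z=0 at y=25 (dimensions read to the nearest mm from the axis ticks). For the STL, each face is triangulated and given an outward normal.

solid part
  facet normal 0.0000 0.0000 -1.0000
    outer loop
      vertex 13.00 25.00 0.00
      vertex 13.00 0.00 0.00
      vertex 0.00 0.00 0.00
    endloop
  endfacet
  facet normal 0.0000 0.0000 -1.0000
    outer loop
      vertex 0.00 25.00 0.00
      vertex 13.00 25.00 0.00
      vertex 0.00 0.00 0.00
    endloop
  endfacet
  facet normal 0.0000 -1.0000 0.0000
    outer loop
      vertex 0.00 0.00 0.00
      vertex 13.00 0.00 0.00
      vertex 13.00 0.00 19.00
    endloop
  endfacet
  facet normal 0.0000 -1.0000 0.0000
    outer loop
      vertex 0.00 0.00 0.00
      vertex 13.00 0.00 19.00
      vertex 0.00 0.00 19.00
    endloop
  endfacet
  facet normal 0.0000 0.6051 0.7962
    outer loop
      vertex 0.00 0.00 19.00
      vertex 13.00 0.00 19.00
      vertex 13.00 25.00 0.00
    endloop
  endfacet
  facet normal 0.0000 0.6051 0.7962
    outer loop
      vertex 0.00 0.00 19.00
      vertex 13.00 25.00 0.00
      vertex 0.00 25.00 0.00
    endloop
  endfacet
  facet normal -1.0000 0.0000 0.0000
    outer loop
      vertex 0.00 0.00 19.00
      vertex 0.00 25.00 0.00
      vertex 0.00 0.00 0.00
    endloop
  endfacet
  facet normal 1.0000 0.0000 0.0000
    outer loop
      vertex 13.00 0.00 0.00
      vertex 13.00 25.00 0.00
      vertex 13.00 0.00 19.00
    endloop
  endfacet
endsolid part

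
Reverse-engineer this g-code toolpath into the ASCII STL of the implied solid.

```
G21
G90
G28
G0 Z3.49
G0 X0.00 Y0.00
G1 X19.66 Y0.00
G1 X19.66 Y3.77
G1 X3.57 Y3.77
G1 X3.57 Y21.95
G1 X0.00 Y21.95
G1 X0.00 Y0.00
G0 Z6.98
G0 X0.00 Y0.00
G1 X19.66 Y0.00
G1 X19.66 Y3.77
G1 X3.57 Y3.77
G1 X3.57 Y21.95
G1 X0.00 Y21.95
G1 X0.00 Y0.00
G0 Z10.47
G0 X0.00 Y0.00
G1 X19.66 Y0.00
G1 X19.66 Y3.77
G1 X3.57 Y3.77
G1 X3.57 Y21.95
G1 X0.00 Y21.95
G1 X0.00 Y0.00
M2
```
solid part
  facet normal 0.0000 0.0000 -1.0000
    outer loop
      vertex 19.66 3.77 0.00
      vertex 19.66 0.00 0.00
      vertex 0.00 0.00 0.00
    endloop
  endfacet
  facet normal 0.0000 0.0000 -1.0000
    outer loop
      vertex 3.57 3.77 0.00
      vertex 19.66 3.77 0.00
      vertex 0.00 0.00 0.00
    endloop
  endfacet
  facet normal 0.0000 0.0000 -1.0000
    outer loop
      vertex 3.57 21.95 0.00
      vertex 3.57 3.77 0.00
      vertex 0.00 0.00 0.00
    endloop
  endfacet
  facet normal 0.0000 0.0000 -1.0000
    outer loop
      vertex 0.00 21.95 0.00
      vertex 3.57 21.95 0.00
      vertex 0.00 0.00 0.00
    endloop
  endfacet
  facet normal 0.0000 0.0000 1.0000
    outer loop
      vertex 0.00 0.00 10.47
      vertex 19.66 0.00 10.47
      vertex 19.66 3.77 10.47
    endloop
  endfacet
  facet normal 0.0000 0.0000 1.0000
    outer loop
      vertex 0.00 0.00 10.47
      vertex 19.66 3.77 10.47
      vertex 3.57 3.77 10.47
    endloop
  endfacet
  facet normal 0.0000 0.0000 1.0000
    outer loop
      vertex 0.00 0.00 10.47
      vertex 3.57 3.77 10.47
      vertex 3.57 21.95 10.47
    endloop
  endfacet
  facet normal 0.0000 0.0000 1.0000
    outer loop
      vertex 0.00 0.00 10.47
      vertex 3.57 21.95 10.47
      vertex 0.00 21.95 10.47
    endloop
  endfacet
  facet normal 0.0000 -1.0000 0.0000
    outer loop
      vertex 0.00 0.00 0.00
      vertex 19.66 0.00 0.00
      vertex 19.66 0.00 10.47
    endloop
  endfacet
  facet normal 0.0000 -1.0000 0.0000
    outer loop
      vertex 0.00 0.00 0.00
      vertex 19.66 0.00 10.47
      vertex 0.00 0.00 10.47
    endloop
  endfacet
  facet normal 1.0000 0.0000 0.0000
    outer loop
      vertex 19.66 0.00 0.00
      vertex 19.66 3.77 0.00
      vertex 19.66 3.77 10.47
    endloop
  endfacet
  facet normal 1.0000 0.0000 0.0000
    outer loop
      vertex 19.66 0.00 0.00
      vertex 19.66 3.77 10.47
      vertex 19.66 0.00 10.47
    endloop
  endfacet
  facet normal 0.0000 1.0000 0.0000
    outer loop
      vertex 19.66 3.77 0.00
      vertex 3.57 3.77 0.00
      vertex 3.57 3.77 10.47
    endloop
  endfacet
  facet normal 0.0000 1.0000 0.0000
    outer loop
      vertex 19.66 3.77 0.00
      vertex 3.57 3.77 10.47
      vertex 19.66 3.77 10.47
    endloop
  endfacet
  facet normal 1.0000 0.0000 0.0000
    outer loop
      vertex 3.57 3.77 0.00
      vertex 3.57 21.95 0.00
      vertex 3.57 21.95 10.47
    endloop
  endfacet
  facet normal 1.0000 0.0000 0.0000
    outer loop
      vertex 3.57 3.77 0.00
      vertex 3.57 21.95 10.47
      vertex 3.57 3.77 10.47
    endloop
  endfacet
  facet normal 0.0000 1.0000 0.0000
    outer loop
      vertex 3.57 21.95 0.00
      vertex 0.00 21.95 0.00
      vertex 0.00 21.95 10.47
    endloop
  endfacet
  facet normal 0.0000 1.0000 0.0000
    outer loop
      vertex 3.57 21.95 0.00
      vertex 0.00 21.95 10.47
      vertex 3.57 21.95 10.47
    endloop
  endfacet
  facet normal -1.0000 0.0000 0.0000
    outer loop
      vertex 0.00 21.95 0.00
      vertex 0.00 0.00 0.00
      vertex 0.00 0.00 10.47
    endloop
  endfacet
  facet normal -1.0000 0.0000 0.0000
    outer loop
      vertex 0.00 21.95 0.00
      vertex 0.00 0.00 10.47
      vertex 0.00 21.95 10.47
    endloop
  endfacet
endsolid part

The G0 Z moves step by Δz≈3.49 mm. Every layer's G1 loop is the same polygon, so the solid is a straight extrusion of it from z=0 to z≈10.5. Closing with flat bottom and top caps and triangulating gives 20 facets — an L-shaped prism: outer 19.7 × 21.9 mm, arm thicknesses ≈ 3.77 mm (horizontal) and 3.57 mm (vertical), extruded 10.5 mm in z.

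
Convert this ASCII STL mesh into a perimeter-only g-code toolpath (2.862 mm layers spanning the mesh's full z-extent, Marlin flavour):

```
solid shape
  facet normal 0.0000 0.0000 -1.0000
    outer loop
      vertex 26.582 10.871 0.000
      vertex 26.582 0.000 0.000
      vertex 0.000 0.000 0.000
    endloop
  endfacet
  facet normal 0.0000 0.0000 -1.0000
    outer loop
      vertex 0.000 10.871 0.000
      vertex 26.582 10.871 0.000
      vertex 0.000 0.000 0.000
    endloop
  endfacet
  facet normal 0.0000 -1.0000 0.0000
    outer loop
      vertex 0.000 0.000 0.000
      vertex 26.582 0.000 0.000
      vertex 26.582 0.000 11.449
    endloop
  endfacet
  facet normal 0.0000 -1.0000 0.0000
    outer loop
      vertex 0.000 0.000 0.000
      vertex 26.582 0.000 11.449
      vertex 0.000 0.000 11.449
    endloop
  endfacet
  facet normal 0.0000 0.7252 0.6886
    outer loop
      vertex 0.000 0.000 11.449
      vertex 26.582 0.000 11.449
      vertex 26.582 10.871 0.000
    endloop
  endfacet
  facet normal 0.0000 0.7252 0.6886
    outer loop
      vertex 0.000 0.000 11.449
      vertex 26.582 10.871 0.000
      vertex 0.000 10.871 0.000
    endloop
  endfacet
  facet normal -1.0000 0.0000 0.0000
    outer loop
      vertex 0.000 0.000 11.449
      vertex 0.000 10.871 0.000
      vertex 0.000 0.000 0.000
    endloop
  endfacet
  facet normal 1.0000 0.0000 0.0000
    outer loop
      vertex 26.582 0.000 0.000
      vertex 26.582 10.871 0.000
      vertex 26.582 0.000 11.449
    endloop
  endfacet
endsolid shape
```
; perimeter-only toolpath
G21 ; units = mm
G90 ; absolute positioning
G28 ; home
; layer 1
G0 Z2.862
G0 X0.000 Y0.000
G1 X26.582 Y0.000
G1 X26.582 Y8.153
G1 X0.000 Y8.153
G1 X0.000 Y0.000
; layer 2
G0 Z5.724
G0 X0.000 Y0.000
G1 X26.582 Y0.000
G1 X26.582 Y5.436
G1 X0.000 Y5.436
G1 X0.000 Y0.000
; layer 3
G0 Z8.587
G0 X0.000 Y0.000
G1 X26.582 Y0.000
G1 X26.582 Y2.718
G1 X0.000 Y2.718
G1 X0.000 Y0.000
M2 ; end

The solid is a wedge (ramp): 26.6 × 10.9 mm base, rising to 11.4 mm along the y=0 edge and sloping linearly to z=0 at y=10.9. Slicing at Δz = 2.862 mm — 4 equal slices spanning the solid's height, so layer i sits at z = i·h/4 — gives 3 non-empty perimeters. Each is a 4-segment closed polygon; G0 lifts to the layer z and rapids to the start vertex, then G1 traces the edges. The cross-section shrinks linearly with z (the slice at the apex is degenerate and omitted).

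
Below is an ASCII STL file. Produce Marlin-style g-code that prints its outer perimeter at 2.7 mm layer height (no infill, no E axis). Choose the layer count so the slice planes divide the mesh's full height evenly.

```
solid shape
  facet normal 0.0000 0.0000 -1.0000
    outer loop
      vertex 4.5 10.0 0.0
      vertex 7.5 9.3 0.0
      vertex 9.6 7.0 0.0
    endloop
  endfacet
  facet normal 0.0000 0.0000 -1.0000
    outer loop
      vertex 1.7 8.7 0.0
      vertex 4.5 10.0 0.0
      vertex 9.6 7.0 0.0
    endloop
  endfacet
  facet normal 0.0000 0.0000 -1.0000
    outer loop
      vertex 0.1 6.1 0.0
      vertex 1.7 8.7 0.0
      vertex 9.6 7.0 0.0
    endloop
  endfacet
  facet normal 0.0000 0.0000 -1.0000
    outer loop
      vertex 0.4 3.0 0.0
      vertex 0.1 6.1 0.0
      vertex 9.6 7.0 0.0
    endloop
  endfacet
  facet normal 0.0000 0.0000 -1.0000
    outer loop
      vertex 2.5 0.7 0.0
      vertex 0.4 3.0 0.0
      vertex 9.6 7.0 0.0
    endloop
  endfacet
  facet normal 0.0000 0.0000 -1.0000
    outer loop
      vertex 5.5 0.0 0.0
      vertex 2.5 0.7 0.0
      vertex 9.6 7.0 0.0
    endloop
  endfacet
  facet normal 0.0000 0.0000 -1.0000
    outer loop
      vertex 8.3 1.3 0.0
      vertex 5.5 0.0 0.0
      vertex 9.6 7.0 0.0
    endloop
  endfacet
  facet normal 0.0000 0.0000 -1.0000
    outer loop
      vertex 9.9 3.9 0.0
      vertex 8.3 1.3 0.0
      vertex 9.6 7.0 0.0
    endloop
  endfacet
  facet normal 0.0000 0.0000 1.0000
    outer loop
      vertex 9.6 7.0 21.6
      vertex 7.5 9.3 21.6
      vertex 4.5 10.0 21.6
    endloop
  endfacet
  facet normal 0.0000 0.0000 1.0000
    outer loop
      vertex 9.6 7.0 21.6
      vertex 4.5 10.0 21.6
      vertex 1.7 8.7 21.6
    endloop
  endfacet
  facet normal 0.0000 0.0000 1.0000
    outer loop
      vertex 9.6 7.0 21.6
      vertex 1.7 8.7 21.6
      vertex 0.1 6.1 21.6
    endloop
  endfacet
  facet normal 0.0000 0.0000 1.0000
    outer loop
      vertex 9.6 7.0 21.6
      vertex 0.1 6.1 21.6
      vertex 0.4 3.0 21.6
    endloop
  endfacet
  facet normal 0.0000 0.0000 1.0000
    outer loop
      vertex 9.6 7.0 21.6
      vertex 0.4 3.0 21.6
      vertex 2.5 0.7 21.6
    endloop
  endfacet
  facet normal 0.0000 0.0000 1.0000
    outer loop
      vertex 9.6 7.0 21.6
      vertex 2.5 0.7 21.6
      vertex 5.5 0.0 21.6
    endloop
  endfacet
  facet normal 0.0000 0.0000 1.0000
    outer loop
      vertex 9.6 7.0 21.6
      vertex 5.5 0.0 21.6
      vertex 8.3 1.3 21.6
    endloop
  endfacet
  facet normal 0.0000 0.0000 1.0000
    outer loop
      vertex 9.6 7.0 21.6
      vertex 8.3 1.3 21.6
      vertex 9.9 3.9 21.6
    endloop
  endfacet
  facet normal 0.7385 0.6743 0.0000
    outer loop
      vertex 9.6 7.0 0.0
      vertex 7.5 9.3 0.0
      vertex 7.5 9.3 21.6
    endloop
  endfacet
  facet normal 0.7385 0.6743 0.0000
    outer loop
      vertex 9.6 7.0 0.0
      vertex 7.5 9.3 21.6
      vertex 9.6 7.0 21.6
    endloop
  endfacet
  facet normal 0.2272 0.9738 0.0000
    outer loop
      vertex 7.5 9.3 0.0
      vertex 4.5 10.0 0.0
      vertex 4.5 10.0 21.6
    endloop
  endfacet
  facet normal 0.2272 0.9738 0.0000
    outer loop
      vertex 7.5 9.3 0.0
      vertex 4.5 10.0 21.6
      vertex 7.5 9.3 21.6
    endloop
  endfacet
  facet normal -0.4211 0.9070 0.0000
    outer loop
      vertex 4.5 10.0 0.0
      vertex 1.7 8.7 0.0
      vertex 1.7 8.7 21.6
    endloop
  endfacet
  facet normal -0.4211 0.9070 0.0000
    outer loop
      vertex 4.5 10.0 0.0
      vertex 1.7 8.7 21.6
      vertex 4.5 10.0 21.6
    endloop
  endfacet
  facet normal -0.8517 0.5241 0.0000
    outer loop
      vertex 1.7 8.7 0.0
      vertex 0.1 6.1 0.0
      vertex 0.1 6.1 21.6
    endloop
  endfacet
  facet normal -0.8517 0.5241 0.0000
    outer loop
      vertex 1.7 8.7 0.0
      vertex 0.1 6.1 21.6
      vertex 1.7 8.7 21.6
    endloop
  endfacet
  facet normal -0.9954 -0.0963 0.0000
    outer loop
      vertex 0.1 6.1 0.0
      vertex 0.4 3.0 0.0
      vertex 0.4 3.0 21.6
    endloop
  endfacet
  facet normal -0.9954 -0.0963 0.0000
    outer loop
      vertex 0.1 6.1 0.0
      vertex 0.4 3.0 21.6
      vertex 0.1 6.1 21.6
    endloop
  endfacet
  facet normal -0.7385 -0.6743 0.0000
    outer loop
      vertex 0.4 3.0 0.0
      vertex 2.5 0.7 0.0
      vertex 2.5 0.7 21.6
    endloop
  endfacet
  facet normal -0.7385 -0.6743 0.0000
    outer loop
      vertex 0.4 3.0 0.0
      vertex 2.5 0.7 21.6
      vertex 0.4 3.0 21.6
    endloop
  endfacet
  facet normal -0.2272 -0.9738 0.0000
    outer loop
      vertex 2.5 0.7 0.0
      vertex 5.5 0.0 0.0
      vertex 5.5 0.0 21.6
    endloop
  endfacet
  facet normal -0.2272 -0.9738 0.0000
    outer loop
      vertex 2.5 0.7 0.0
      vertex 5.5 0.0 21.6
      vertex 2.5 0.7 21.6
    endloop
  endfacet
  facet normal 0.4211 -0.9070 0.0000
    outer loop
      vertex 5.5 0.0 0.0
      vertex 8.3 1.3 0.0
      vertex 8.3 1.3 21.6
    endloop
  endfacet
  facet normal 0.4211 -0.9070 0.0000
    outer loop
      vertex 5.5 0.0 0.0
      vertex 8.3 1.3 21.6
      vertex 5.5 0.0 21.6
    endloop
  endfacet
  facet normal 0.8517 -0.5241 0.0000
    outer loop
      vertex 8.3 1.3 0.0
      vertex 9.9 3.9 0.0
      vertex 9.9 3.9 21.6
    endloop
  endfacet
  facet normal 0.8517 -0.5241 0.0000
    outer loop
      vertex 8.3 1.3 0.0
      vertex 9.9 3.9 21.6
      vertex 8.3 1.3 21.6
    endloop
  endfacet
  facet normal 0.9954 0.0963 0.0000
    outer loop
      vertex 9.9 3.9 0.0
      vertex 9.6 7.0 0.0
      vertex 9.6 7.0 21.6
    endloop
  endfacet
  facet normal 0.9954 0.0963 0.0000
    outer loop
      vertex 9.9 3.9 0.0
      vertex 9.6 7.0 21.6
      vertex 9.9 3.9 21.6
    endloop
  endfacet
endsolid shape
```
; perimeter-only toolpath
G21 ; units = mm
G90 ; absolute positioning
G28 ; home
; layer 1
G0 Z2.7
G0 X9.6 Y7.0
G1 X7.5 Y9.3
G1 X4.5 Y10.0
G1 X1.7 Y8.7
G1 X0.1 Y6.1
G1 X0.4 Y3.0
G1 X2.5 Y0.7
G1 X5.5 Y0.0
G1 X8.3 Y1.3
G1 X9.9 Y3.9
G1 X9.6 Y7.0
; layer 2
G0 Z5.4
G0 X9.6 Y7.0
G1 X7.5 Y9.3
G1 X4.5 Y10.0
G1 X1.7 Y8.7
G1 X0.1 Y6.1
G1 X0.4 Y3.0
G1 X2.5 Y0.7
G1 X5.5 Y0.0
G1 X8.3 Y1.3
G1 X9.9 Y3.9
G1 X9.6 Y7.0
; layer 3
G0 Z8.1
G0 X9.6 Y7.0
G1 X7.5 Y9.3
G1 X4.5 Y10.0
G1 X1.7 Y8.7
G1 X0.1 Y6.1
G1 X0.4 Y3.0
G1 X2.5 Y0.7
G1 X5.5 Y0.0
G1 X8.3 Y1.3
G1 X9.9 Y3.9
G1 X9.6 Y7.0
; layer 4
G0 Z10.8
G0 X9.6 Y7.0
G1 X7.5 Y9.3
G1 X4.5 Y10.0
G1 X1.7 Y8.7
G1 X0.1 Y6.1
G1 X0.4 Y3.0
G1 X2.5 Y0.7
G1 X5.5 Y0.0
G1 X8.3 Y1.3
G1 X9.9 Y3.9
G1 X9.6 Y7.0
; layer 5
G0 Z13.5
G0 X9.6 Y7.0
G1 X7.5 Y9.3
G1 X4.5 Y10.0
G1 X1.7 Y8.7
G1 X0.1 Y6.1
G1 X0.4 Y3.0
G1 X2.5 Y0.7
G1 X5.5 Y0.0
G1 X8.3 Y1.3
G1 X9.9 Y3.9
G1 X9.6 Y7.0
; layer 6
G0 Z16.2
G0 X9.6 Y7.0
G1 X7.5 Y9.3
G1 X4.5 Y10.0
G1 X1.7 Y8.7
G1 X0.1 Y6.1
G1 X0.4 Y3.0
G1 X2.5 Y0.7
G1 X5.5 Y0.0
G1 X8.3 Y1.3
G1 X9.9 Y3.9
G1 X9.6 Y7.0
; layer 7
G0 Z18.9
G0 X9.6 Y7.0
G1 X7.5 Y9.3
G1 X4.5 Y10.0
G1 X1.7 Y8.7
G1 X0.1 Y6.1
G1 X0.4 Y3.0
G1 X2.5 Y0.7
G1 X5.5 Y0.0
G1 X8.3 Y1.3
G1 X9.9 Y3.9
G1 X9.6 Y7.0
; layer 8
G0 Z21.6
G0 X9.6 Y7.0
G1 X7.5 Y9.3
G1 X4.5 Y10.0
G1 X1.7 Y8.7
G1 X0.1 Y6.1
G1 X0.4 Y3.0
G1 X2.5 Y0.7
G1 X5.5 Y0.0
G1 X8.3 Y1.3
G1 X9.9 Y3.9
G1 X9.6 Y7.0
M2 ; end

The solid is a regular 10-sided prism (a cylinder approximated with 10 flat sides), circumscribed radius ≈ 5 mm, height ≈ 21.6 mm. Slicing at Δz = 2.7 mm — 8 equal slices spanning the solid's height, so layer i sits at z = i·h/8 — gives 8 non-empty perimeters. Each is a 10-segment closed polygon; G0 lifts to the layer z and rapids to the start vertex, then G1 traces the edges.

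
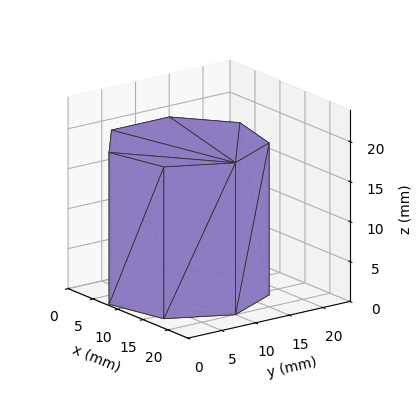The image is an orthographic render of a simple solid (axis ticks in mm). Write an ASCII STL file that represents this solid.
Reading the render: the shape is a regular 7-sided prism (a cylinder approximated with 7 flat sides), circumscribed radius ≈ 10 mm, height ≈ 19 mm (dimensions read to the nearest mm from the axis ticks). For the STL, each face is triangulated and given an outward normal.

solid part
  facet normal 0.0000 0.0000 -1.0000
    outer loop
      vertex 7.8 19.7 0.0
      vertex 16.2 17.8 0.0
      vertex 20.0 10.0 0.0
    endloop
  endfacet
  facet normal 0.0000 0.0000 -1.0000
    outer loop
      vertex 1.0 14.3 0.0
      vertex 7.8 19.7 0.0
      vertex 20.0 10.0 0.0
    endloop
  endfacet
  facet normal 0.0000 0.0000 -1.0000
    outer loop
      vertex 1.0 5.7 0.0
      vertex 1.0 14.3 0.0
      vertex 20.0 10.0 0.0
    endloop
  endfacet
  facet normal 0.0000 0.0000 -1.0000
    outer loop
      vertex 7.8 0.3 0.0
      vertex 1.0 5.7 0.0
      vertex 20.0 10.0 0.0
    endloop
  endfacet
  facet normal 0.0000 0.0000 -1.0000
    outer loop
      vertex 16.2 2.2 0.0
      vertex 7.8 0.3 0.0
      vertex 20.0 10.0 0.0
    endloop
  endfacet
  facet normal 0.0000 0.0000 1.0000
    outer loop
      vertex 20.0 10.0 19.0
      vertex 16.2 17.8 19.0
      vertex 7.8 19.7 19.0
    endloop
  endfacet
  facet normal 0.0000 0.0000 1.0000
    outer loop
      vertex 20.0 10.0 19.0
      vertex 7.8 19.7 19.0
      vertex 1.0 14.3 19.0
    endloop
  endfacet
  facet normal 0.0000 0.0000 1.0000
    outer loop
      vertex 20.0 10.0 19.0
      vertex 1.0 14.3 19.0
      vertex 1.0 5.7 19.0
    endloop
  endfacet
  facet normal 0.0000 0.0000 1.0000
    outer loop
      vertex 20.0 10.0 19.0
      vertex 1.0 5.7 19.0
      vertex 7.8 0.3 19.0
    endloop
  endfacet
  facet normal 0.0000 0.0000 1.0000
    outer loop
      vertex 20.0 10.0 19.0
      vertex 7.8 0.3 19.0
      vertex 16.2 2.2 19.0
    endloop
  endfacet
  facet normal 0.8990 0.4380 0.0000
    outer loop
      vertex 20.0 10.0 0.0
      vertex 16.2 17.8 0.0
      vertex 16.2 17.8 19.0
    endloop
  endfacet
  facet normal 0.8990 0.4380 0.0000
    outer loop
      vertex 20.0 10.0 0.0
      vertex 16.2 17.8 19.0
      vertex 20.0 10.0 19.0
    endloop
  endfacet
  facet normal 0.2206 0.9754 0.0000
    outer loop
      vertex 16.2 17.8 0.0
      vertex 7.8 19.7 0.0
      vertex 7.8 19.7 19.0
    endloop
  endfacet
  facet normal 0.2206 0.9754 0.0000
    outer loop
      vertex 16.2 17.8 0.0
      vertex 7.8 19.7 19.0
      vertex 16.2 17.8 19.0
    endloop
  endfacet
  facet normal -0.6219 0.7831 0.0000
    outer loop
      vertex 7.8 19.7 0.0
      vertex 1.0 14.3 0.0
      vertex 1.0 14.3 19.0
    endloop
  endfacet
  facet normal -0.6219 0.7831 0.0000
    outer loop
      vertex 7.8 19.7 0.0
      vertex 1.0 14.3 19.0
      vertex 7.8 19.7 19.0
    endloop
  endfacet
  facet normal -1.0000 0.0000 0.0000
    outer loop
      vertex 1.0 14.3 0.0
      vertex 1.0 5.7 0.0
      vertex 1.0 5.7 19.0
    endloop
  endfacet
  facet normal -1.0000 0.0000 0.0000
    outer loop
      vertex 1.0 14.3 0.0
      vertex 1.0 5.7 19.0
      vertex 1.0 14.3 19.0
    endloop
  endfacet
  facet normal -0.6219 -0.7831 0.0000
    outer loop
      vertex 1.0 5.7 0.0
      vertex 7.8 0.3 0.0
      vertex 7.8 0.3 19.0
    endloop
  endfacet
  facet normal -0.6219 -0.7831 0.0000
    outer loop
      vertex 1.0 5.7 0.0
      vertex 7.8 0.3 19.0
      vertex 1.0 5.7 19.0
    endloop
  endfacet
  facet normal 0.2206 -0.9754 0.0000
    outer loop
      vertex 7.8 0.3 0.0
      vertex 16.2 2.2 0.0
      vertex 16.2 2.2 19.0
    endloop
  endfacet
  facet normal 0.2206 -0.9754 0.0000
    outer loop
      vertex 7.8 0.3 0.0
      vertex 16.2 2.2 19.0
      vertex 7.8 0.3 19.0
    endloop
  endfacet
  facet normal 0.8990 -0.4380 0.0000
    outer loop
      vertex 16.2 2.2 0.0
      vertex 20.0 10.0 0.0
      vertex 20.0 10.0 19.0
    endloop
  endfacet
  facet normal 0.8990 -0.4380 0.0000
    outer loop
      vertex 16.2 2.2 0.0
      vertex 20.0 10.0 19.0
      vertex 16.2 2.2 19.0
    endloop
  endfacet
endsolid part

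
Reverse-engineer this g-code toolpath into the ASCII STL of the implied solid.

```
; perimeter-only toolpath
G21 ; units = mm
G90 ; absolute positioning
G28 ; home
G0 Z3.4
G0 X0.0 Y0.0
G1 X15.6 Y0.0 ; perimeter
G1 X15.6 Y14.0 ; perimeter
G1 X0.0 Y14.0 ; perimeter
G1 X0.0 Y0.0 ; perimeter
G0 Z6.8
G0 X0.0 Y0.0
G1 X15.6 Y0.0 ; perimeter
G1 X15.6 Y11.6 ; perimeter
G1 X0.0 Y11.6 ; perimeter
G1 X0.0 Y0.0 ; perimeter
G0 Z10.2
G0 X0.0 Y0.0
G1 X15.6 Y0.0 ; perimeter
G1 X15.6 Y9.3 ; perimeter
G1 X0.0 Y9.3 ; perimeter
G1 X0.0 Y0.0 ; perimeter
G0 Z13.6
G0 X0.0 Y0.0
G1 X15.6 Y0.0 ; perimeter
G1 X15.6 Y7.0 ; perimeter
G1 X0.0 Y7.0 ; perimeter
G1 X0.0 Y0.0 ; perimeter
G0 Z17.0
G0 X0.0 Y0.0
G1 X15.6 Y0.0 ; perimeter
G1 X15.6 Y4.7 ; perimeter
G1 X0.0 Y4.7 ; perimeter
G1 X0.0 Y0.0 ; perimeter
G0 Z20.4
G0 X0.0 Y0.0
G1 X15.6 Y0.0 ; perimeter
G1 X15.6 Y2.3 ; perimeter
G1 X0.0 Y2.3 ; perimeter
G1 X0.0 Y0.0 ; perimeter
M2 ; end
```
solid part
  facet normal 0.0000 0.0000 -1.0000
    outer loop
      vertex 15.6 16.3 0.0
      vertex 15.6 0.0 0.0
      vertex 0.0 0.0 0.0
    endloop
  endfacet
  facet normal 0.0000 0.0000 -1.0000
    outer loop
      vertex 0.0 16.3 0.0
      vertex 15.6 16.3 0.0
      vertex 0.0 0.0 0.0
    endloop
  endfacet
  facet normal 0.0000 -1.0000 0.0000
    outer loop
      vertex 0.0 0.0 0.0
      vertex 15.6 0.0 0.0
      vertex 15.6 0.0 23.8
    endloop
  endfacet
  facet normal 0.0000 -1.0000 0.0000
    outer loop
      vertex 0.0 0.0 0.0
      vertex 15.6 0.0 23.8
      vertex 0.0 0.0 23.8
    endloop
  endfacet
  facet normal 0.0000 0.8251 0.5651
    outer loop
      vertex 0.0 0.0 23.8
      vertex 15.6 0.0 23.8
      vertex 15.6 16.3 0.0
    endloop
  endfacet
  facet normal 0.0000 0.8251 0.5651
    outer loop
      vertex 0.0 0.0 23.8
      vertex 15.6 16.3 0.0
      vertex 0.0 16.3 0.0
    endloop
  endfacet
  facet normal -1.0000 0.0000 0.0000
    outer loop
      vertex 0.0 0.0 23.8
      vertex 0.0 16.3 0.0
      vertex 0.0 0.0 0.0
    endloop
  endfacet
  facet normal 1.0000 0.0000 0.0000
    outer loop
      vertex 15.6 0.0 0.0
      vertex 15.6 16.3 0.0
      vertex 15.6 0.0 23.8
    endloop
  endfacet
endsolid part

The G0 Z moves step by Δz≈3.4 mm. The G1 loops shrink linearly with z, so the solid tapers from its base footprint up to z≈23.8. Closing with a flat bottom cap and the tapered top and triangulating gives 8 facets — a wedge (ramp): 15.6 × 16.3 mm base, rising to 23.8 mm along the y=0 edge and sloping linearly to z=0 at y=16.3.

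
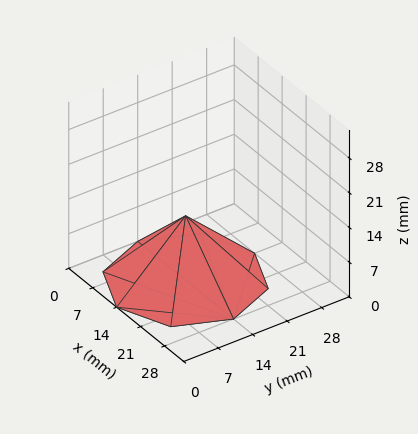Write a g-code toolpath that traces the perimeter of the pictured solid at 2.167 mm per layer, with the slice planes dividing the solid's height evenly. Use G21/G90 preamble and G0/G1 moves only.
Reading the render: the shape is a regular 8-sided pyramid, base circumscribed radius ≈ 14 mm, apex at z ≈ 13 mm (dimensions read to the nearest mm from the axis ticks). For the g-code, the solid's height is divided into equal slices at the stated Δz and each level perimeter traced with G1 moves after a G0 lift.

; perimeter-only toolpath
G21 ; units = mm
G90 ; absolute positioning
G28 ; home
; layer 1
G0 Z2.167
G0 X25.667 Y14.000
G1 X22.249 Y22.249
G1 X14.000 Y25.667
G1 X5.751 Y22.249
G1 X2.333 Y14.000
G1 X5.751 Y5.751
G1 X14.000 Y2.333
G1 X22.249 Y5.751
G1 X25.667 Y14.000
; layer 2
G0 Z4.333
G0 X23.333 Y14.000
G1 X20.599 Y20.599
G1 X14.000 Y23.333
G1 X7.401 Y20.599
G1 X4.667 Y14.000
G1 X7.401 Y7.401
G1 X14.000 Y4.667
G1 X20.599 Y7.401
G1 X23.333 Y14.000
; layer 3
G0 Z6.500
G0 X21.000 Y14.000
G1 X18.950 Y18.950
G1 X14.000 Y21.000
G1 X9.050 Y18.950
G1 X7.000 Y14.000
G1 X9.050 Y9.050
G1 X14.000 Y7.000
G1 X18.950 Y9.050
G1 X21.000 Y14.000
; layer 4
G0 Z8.667
G0 X18.667 Y14.000
G1 X17.300 Y17.300
G1 X14.000 Y18.667
G1 X10.700 Y17.300
G1 X9.333 Y14.000
G1 X10.700 Y10.700
G1 X14.000 Y9.333
G1 X17.300 Y10.700
G1 X18.667 Y14.000
; layer 5
G0 Z10.833
G0 X16.333 Y14.000
G1 X15.650 Y15.650
G1 X14.000 Y16.333
G1 X12.350 Y15.650
G1 X11.667 Y14.000
G1 X12.350 Y12.350
G1 X14.000 Y11.667
G1 X15.650 Y12.350
G1 X16.333 Y14.000
M2 ; end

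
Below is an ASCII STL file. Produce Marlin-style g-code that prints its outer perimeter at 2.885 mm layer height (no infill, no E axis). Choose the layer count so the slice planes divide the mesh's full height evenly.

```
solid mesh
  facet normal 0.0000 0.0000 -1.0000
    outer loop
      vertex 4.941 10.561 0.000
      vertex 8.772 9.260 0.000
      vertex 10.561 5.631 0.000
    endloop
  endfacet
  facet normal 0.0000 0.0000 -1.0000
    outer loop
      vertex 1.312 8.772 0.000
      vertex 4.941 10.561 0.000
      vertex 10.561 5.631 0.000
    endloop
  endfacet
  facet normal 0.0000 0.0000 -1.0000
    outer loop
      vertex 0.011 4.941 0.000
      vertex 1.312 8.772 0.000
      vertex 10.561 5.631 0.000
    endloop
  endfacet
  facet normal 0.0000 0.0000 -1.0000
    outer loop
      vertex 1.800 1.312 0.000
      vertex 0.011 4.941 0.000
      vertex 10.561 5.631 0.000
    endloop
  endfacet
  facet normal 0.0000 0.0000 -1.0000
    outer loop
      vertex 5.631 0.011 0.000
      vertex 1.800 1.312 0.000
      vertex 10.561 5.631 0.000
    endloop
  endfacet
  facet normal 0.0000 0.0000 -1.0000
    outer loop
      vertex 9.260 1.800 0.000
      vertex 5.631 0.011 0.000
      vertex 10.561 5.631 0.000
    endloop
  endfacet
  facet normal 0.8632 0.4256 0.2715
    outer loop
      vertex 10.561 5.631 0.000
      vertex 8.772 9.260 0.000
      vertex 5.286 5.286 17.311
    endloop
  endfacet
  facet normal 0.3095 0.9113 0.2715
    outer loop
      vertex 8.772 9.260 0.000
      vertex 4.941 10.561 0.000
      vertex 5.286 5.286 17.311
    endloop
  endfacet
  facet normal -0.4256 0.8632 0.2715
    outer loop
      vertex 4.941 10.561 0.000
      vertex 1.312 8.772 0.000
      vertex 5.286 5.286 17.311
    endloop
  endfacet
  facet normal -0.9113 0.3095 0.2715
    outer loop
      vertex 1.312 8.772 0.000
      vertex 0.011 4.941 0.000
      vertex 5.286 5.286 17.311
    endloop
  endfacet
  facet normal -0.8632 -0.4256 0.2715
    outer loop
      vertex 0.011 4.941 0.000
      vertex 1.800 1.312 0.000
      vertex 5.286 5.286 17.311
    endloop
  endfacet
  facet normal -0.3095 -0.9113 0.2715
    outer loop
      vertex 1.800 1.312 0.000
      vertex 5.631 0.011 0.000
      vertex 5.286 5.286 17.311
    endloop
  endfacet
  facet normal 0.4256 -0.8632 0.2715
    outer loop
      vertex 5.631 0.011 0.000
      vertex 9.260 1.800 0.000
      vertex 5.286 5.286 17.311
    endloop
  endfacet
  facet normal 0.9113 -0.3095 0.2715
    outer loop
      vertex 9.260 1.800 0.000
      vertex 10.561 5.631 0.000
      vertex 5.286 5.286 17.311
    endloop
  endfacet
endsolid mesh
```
; perimeter-only toolpath
G21 ; units = mm
G90 ; absolute positioning
G28 ; home
; layer 1
G0 Z2.885
G0 X9.682 Y5.574
G1 X8.191 Y8.598
G1 X4.998 Y9.682
G1 X1.974 Y8.191
G1 X0.890 Y4.998
G1 X2.381 Y1.974
G1 X5.574 Y0.890
G1 X8.598 Y2.381
G1 X9.682 Y5.574
; layer 2
G0 Z5.770
G0 X8.803 Y5.516
G1 X7.610 Y7.935
G1 X5.056 Y8.803
G1 X2.637 Y7.610
G1 X1.769 Y5.056
G1 X2.962 Y2.637
G1 X5.516 Y1.769
G1 X7.935 Y2.962
G1 X8.803 Y5.516
; layer 3
G0 Z8.655
G0 X7.923 Y5.458
G1 X7.029 Y7.273
G1 X5.114 Y7.923
G1 X3.299 Y7.029
G1 X2.648 Y5.114
G1 X3.543 Y3.299
G1 X5.458 Y2.648
G1 X7.273 Y3.543
G1 X7.923 Y5.458
; layer 4
G0 Z11.541
G0 X7.044 Y5.401
G1 X6.448 Y6.611
G1 X5.171 Y7.044
G1 X3.961 Y6.448
G1 X3.528 Y5.171
G1 X4.124 Y3.961
G1 X5.401 Y3.528
G1 X6.611 Y4.124
G1 X7.044 Y5.401
; layer 5
G0 Z14.426
G0 X6.165 Y5.343
G1 X5.867 Y5.948
G1 X5.229 Y6.165
G1 X4.624 Y5.867
G1 X4.407 Y5.229
G1 X4.705 Y4.624
G1 X5.343 Y4.407
G1 X5.948 Y4.705
G1 X6.165 Y5.343
M2 ; end

The solid is a regular 8-sided pyramid, base circumscribed radius ≈ 5.29 mm, apex at z ≈ 17.3 mm. Slicing at Δz = 2.885 mm — 6 equal slices spanning the solid's height, so layer i sits at z = i·h/6 — gives 5 non-empty perimeters. Each is a 8-segment closed polygon; G0 lifts to the layer z and rapids to the start vertex, then G1 traces the edges. The cross-section shrinks linearly with z (the slice at the apex is degenerate and omitted).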